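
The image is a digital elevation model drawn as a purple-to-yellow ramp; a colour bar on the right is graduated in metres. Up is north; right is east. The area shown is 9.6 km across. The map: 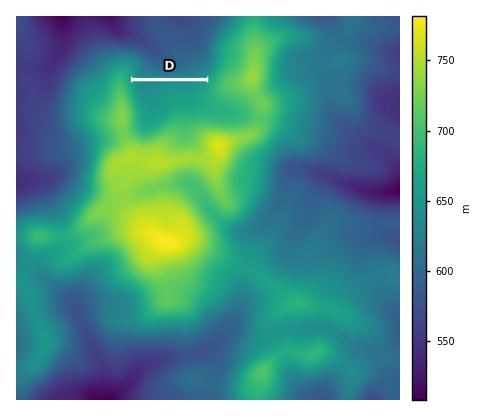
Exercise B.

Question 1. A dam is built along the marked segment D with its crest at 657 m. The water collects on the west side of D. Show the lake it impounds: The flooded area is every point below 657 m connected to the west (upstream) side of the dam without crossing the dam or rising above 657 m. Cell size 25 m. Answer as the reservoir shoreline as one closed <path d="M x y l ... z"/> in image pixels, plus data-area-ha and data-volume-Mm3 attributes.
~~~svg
<path d="M204 81l-70 0-1 3 12 26 7 4 6-3 6-5 4-10 4-4 2-1 12 4 12-7 6-7z" data-area-ha="76" data-volume-Mm3="6.11"/>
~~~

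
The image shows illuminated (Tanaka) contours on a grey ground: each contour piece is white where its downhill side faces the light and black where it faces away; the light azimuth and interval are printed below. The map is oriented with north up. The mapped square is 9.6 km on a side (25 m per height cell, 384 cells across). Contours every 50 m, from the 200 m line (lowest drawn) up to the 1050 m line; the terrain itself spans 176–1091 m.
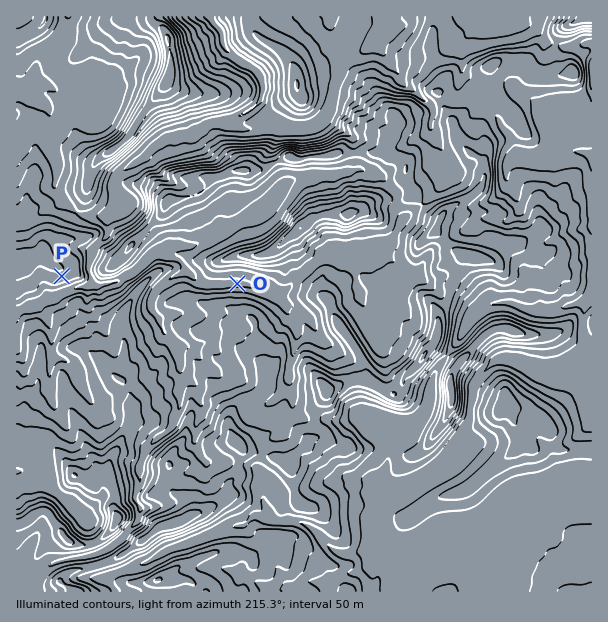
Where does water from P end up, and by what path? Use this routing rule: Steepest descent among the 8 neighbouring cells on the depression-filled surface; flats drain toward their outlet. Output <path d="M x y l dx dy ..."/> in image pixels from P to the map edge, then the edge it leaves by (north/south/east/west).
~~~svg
<path d="M62 276l0 9 1 2 0 6 6-2 2-1 3 0 1-2 3 0 6-3 6-6 0-6-1-1 1-17 5-4 1-6 11-9 1-3 0-15 3-3 2 0 0-2 6-6 1-3 0-12-3-3-3-6 0-4 9-9 21-12 2-3 10-11 5-1 6-5 7 0 2-1 4 0 2-2 13 0 11-10 3-2 21 0 6-6 13-6 11-9 1-3 0-4 2-2 0-10-2-2 0-3-10-12-15-7-12-12 0-3-2-2 0-7-3-6-7-8 0-4"/>
exit: north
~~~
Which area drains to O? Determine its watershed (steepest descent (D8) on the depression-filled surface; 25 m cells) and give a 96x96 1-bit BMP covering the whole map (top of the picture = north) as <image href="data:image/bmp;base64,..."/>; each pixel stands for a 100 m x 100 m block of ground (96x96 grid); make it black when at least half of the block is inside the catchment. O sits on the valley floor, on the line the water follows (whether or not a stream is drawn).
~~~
<image width="96" height="96" href="data:image/bmp;base64,Qk2+BAAAAAAAAD4AAAAoAAAAYAAAAGAAAAABAAEAAAAAAIAEAAATCwAAEwsAAAIAAAAAAAAA////AAAAAAAAAAAAAAAAAAAAAAAAAAAAAAAAAAAAAAAAAAAAAAAAAAAAAAAAAAAAAAAAAAAAAAAAAAAAAAAAAAAAAAAAAAAAAAAAAAAAAAAAAAAAAAAAAAAAAAAAAAAAAAAAAAAAAAAAAAAAAAAAAAAAAAAAAAAAAAAAAAAAAAAAAAAAAAAAAAAAAAAAAAAAAAAAAAAAAAAAAAAAAAAAAAAAAAAAAAAAAAAAAAAAAAAAAAAAAAAAAAAAAAAAAAAAAAAAAAAAAAAAAAAAAAAAAAAAAAAAAAAAAAAAAAAAAAAAAAAAAAAAAAAAAAAAAAAAAAAAAAAAAAAAAAAAAAAAAAAAAAAAAAAAAAAAAAAAAAAAAAAAADwAAAAAAAAAAAAAA/4AAAAAAAAAAAAAB/8AAAAAAAAAAAAAD/+AAAAAAAAAAAAAD//AAAAAAAAAAAAAH//AAAAAAAAAAAAAH//AAAAAAAAAAAAAD//AAAAAAAAAAAAAD//AAAAAAAAAAAAAB//gAAAAAAAAAAAAAf/wAAAAAAAAAAAAAH/wAwAAAAAAAAAAAH/8DwAAAAAAAAAAAH///4AAAAAAAAAAAH///4AAAAAAAAAAAD///+AAAAAAAAAAAH///+AAAAAAAAAAAH////AAAAAAAAAAAH////gAAAAAAAAAAP////wAAAAAAAAAAP////wAAAAAAAAAAP////wAAAAAAAAAAP////wAAAAAAAAAAf////wAAAAAAAAAB/////wAAAAAAAAAB/////4AAAAAAAAAB/////8AAAAAAAAAB/////8AAAAAAAAAB/////8AAAAAAAAAB/////+AAAAAAAAAB/////+AAAAAAAAAB//////AAAAAAAAAB//////AAAAAAAAAB//////gAAAAAAAAAD/////AAAAAAAAAAA////8AAAAAAAAAAAf///4AAAAAAAAAAAP///wAAAAAAAAAAAH///wAAAAAAAAAAAB///wAAAAAAAAAAAA///wAAAAAAAAAAAAAf/gAAAAAAAAAAAAAH/AAAAAAAAAAAAAAAGAAAAAAAAAAAAAAAAAAAAAAAAAAAAAAAAAAAAAAAAAAAAAAAAAAAAAAAAAAAAAAAAAAAAAAAAAAAAAAAAAAAAAAAAAAAAAAAAAAAAAAAAAAAAAAAAAAAAAAAAAAAAAAAAAAAAAAAAAAAAAAAAAAAAAAAAAAAAAAAAAAAAAAAAAAAAAAAAAAAAAAAAAAAAAAAAAAAAAAAAAAAAAAAAAAAAAAAAAAAAAAAAAAAAAAAAAAAAAAAAAAAAAAAAAAAAAAAAAAAAAAAAAAAAAAAAAAAAAAAAAAAAAAAAAAAAAAAAAAAAAAAAAAAAAAAAAAAAAAAAAAAAAAAAAAAAAAAAAAAAAAAAAAAAAAAAAAAAAAAAAAAAAAAAAAAAAAAAAAAAAAAAAAAAAAAAAAAAAAAAAAAAAAAAAAAAAAAAAAAAAAAAAAAAAAAAAAAAAAAAAAAAAAAAAAAAAAAAAAAAAAAAAAAAAAAAAAAAAAAAAAAAA="/>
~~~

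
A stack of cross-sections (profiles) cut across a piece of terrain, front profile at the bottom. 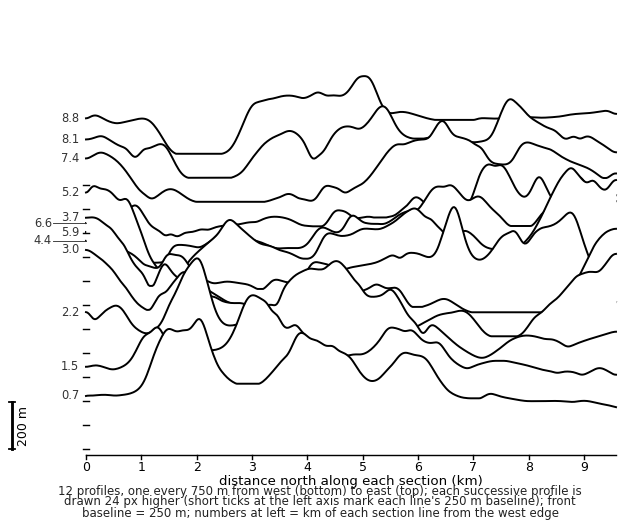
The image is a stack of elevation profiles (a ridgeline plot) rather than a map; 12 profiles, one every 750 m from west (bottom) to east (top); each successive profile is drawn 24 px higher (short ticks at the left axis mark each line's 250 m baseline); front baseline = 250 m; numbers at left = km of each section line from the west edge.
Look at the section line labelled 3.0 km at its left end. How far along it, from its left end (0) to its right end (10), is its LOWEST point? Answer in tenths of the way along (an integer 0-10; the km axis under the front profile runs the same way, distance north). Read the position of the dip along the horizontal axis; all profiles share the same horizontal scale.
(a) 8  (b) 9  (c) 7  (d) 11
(a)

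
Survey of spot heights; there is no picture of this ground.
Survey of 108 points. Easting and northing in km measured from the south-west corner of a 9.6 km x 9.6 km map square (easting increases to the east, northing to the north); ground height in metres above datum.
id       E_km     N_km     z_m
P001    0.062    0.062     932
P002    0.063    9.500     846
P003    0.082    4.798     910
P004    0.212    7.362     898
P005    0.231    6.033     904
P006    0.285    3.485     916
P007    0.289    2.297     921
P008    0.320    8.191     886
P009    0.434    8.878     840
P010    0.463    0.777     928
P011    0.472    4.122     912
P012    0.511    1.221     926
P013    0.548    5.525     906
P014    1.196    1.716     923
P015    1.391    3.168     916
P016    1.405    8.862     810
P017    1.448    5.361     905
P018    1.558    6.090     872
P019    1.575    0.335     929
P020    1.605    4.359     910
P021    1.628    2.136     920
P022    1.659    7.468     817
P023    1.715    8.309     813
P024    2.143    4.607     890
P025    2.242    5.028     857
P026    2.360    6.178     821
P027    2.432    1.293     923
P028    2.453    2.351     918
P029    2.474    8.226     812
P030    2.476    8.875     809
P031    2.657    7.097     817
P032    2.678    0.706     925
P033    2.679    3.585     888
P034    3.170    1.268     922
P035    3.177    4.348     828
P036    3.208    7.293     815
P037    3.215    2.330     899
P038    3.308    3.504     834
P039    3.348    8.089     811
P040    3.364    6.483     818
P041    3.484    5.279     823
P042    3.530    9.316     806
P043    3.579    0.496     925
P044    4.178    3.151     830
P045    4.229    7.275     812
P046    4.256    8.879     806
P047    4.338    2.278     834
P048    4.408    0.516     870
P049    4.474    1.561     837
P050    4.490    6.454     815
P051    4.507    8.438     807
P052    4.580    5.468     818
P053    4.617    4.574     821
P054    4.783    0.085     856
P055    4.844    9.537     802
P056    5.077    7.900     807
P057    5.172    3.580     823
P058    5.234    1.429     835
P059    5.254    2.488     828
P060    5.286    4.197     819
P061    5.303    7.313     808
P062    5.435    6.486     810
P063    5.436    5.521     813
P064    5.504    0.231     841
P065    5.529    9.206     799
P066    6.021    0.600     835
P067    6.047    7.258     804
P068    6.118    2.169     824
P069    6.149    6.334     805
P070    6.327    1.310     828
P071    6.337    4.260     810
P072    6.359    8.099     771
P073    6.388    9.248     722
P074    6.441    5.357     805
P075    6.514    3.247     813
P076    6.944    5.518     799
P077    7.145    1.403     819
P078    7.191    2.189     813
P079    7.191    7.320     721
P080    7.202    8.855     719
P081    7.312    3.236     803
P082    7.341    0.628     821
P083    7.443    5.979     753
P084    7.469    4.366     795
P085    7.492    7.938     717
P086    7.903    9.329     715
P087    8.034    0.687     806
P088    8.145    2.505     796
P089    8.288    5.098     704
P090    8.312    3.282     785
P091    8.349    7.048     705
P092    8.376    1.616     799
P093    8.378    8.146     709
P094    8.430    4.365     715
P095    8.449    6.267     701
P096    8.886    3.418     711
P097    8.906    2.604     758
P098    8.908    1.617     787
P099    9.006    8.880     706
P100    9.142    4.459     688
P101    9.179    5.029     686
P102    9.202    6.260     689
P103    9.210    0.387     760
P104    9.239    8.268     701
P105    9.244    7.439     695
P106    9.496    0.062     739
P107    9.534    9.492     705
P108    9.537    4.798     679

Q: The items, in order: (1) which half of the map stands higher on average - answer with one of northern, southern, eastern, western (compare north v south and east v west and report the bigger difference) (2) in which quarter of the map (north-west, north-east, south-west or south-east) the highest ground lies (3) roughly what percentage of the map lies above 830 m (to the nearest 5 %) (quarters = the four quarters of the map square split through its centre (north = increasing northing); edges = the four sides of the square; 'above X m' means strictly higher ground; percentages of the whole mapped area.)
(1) The western half stands higher on average than the eastern half.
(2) Look to the south-west quarter for the highest ground.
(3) Ground above 830 m makes up about 35 % of the sheet.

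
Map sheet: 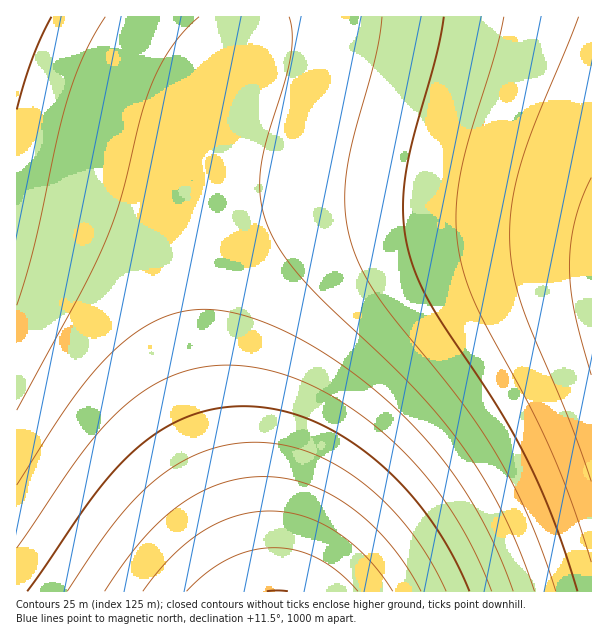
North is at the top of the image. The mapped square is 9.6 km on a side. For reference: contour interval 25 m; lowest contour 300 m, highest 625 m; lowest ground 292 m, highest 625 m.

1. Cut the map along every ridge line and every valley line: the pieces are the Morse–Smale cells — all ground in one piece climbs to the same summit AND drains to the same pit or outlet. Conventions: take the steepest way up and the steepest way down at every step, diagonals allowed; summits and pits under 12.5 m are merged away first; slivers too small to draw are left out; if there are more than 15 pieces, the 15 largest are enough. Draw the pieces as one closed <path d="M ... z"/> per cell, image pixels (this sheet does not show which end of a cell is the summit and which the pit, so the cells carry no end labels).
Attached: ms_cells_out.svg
<path d="M591 16l-347 1 0 10-6 21-24 45-15 47-9 58-2 54 5 65 11 67 22 93 26 86 6 27 2 2 332-1z"/><path d="M243 16l-227 1 1 575 242-1-33-114-22-93-11-67-5-65 2-54 9-58 15-47 24-45 6-21z"/>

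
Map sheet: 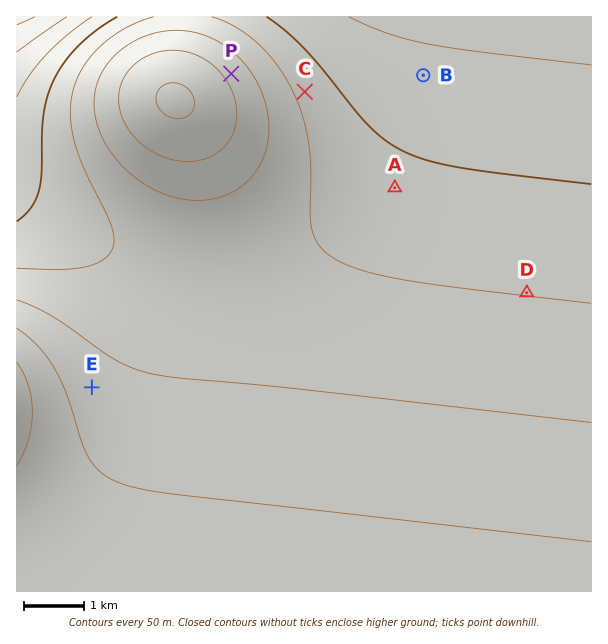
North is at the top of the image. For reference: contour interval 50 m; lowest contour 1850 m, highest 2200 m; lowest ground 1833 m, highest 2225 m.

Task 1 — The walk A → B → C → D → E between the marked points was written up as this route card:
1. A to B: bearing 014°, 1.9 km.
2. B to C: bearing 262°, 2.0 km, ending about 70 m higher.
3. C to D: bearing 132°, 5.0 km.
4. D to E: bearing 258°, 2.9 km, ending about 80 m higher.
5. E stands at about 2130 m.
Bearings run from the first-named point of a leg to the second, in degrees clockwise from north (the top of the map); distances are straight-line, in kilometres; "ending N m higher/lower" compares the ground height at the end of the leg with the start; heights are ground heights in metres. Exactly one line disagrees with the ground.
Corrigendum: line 4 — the distance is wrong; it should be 7.4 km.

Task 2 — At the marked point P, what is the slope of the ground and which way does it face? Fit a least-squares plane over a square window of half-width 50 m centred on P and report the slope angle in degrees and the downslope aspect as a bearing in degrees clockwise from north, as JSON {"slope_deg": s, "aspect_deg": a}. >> {"slope_deg": 7, "aspect_deg": 53}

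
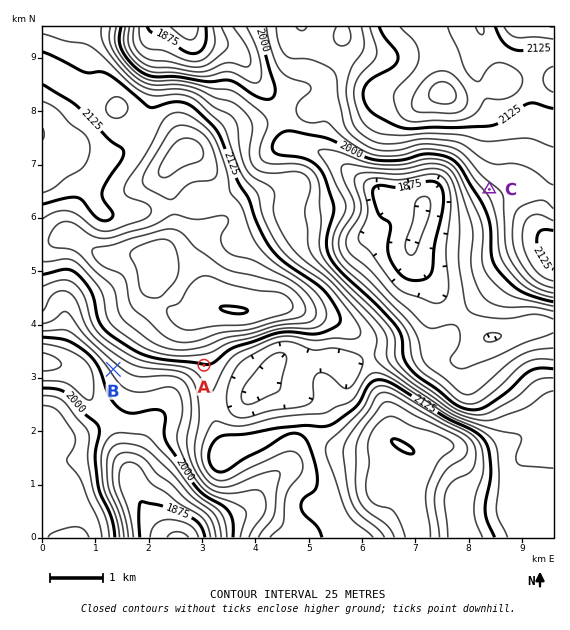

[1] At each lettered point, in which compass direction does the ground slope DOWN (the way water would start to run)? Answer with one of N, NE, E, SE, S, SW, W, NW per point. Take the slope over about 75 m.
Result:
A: S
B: SW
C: SW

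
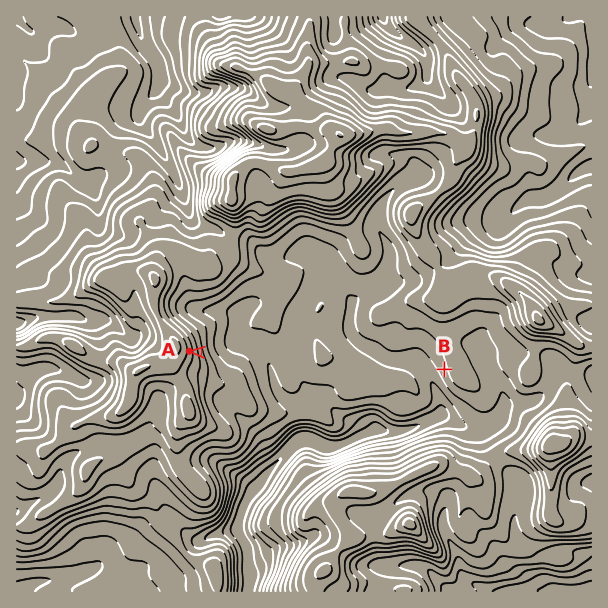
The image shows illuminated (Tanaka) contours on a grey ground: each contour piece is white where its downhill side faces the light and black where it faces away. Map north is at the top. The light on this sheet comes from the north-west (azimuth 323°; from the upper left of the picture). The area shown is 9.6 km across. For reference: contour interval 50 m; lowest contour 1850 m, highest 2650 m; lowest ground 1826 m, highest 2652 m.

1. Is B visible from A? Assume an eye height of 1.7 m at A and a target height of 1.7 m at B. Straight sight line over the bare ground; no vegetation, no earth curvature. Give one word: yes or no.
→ yes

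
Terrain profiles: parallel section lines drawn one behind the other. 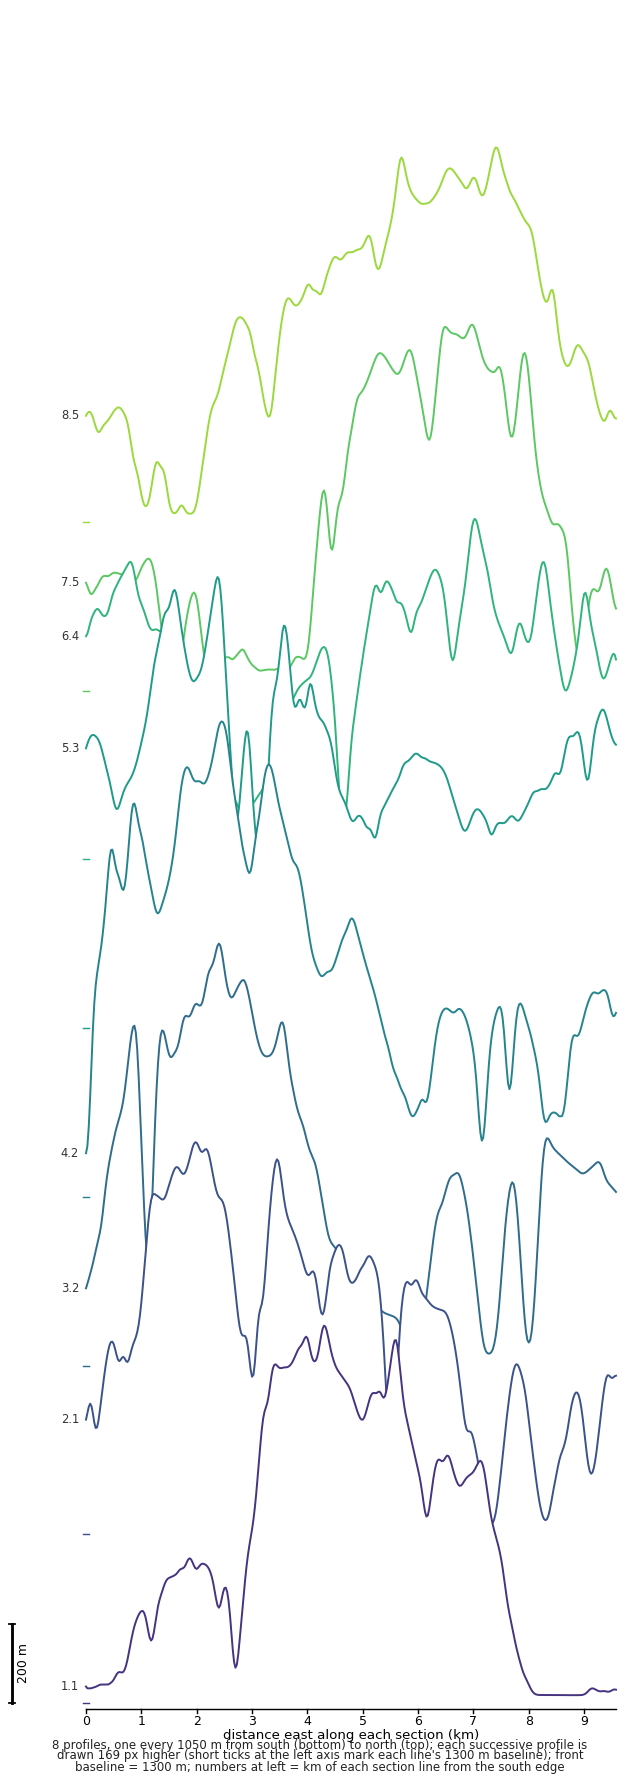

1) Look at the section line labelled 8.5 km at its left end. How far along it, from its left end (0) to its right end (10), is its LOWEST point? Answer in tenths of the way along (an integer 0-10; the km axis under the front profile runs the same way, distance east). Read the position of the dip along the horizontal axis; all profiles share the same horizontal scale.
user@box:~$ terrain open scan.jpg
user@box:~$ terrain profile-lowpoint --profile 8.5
2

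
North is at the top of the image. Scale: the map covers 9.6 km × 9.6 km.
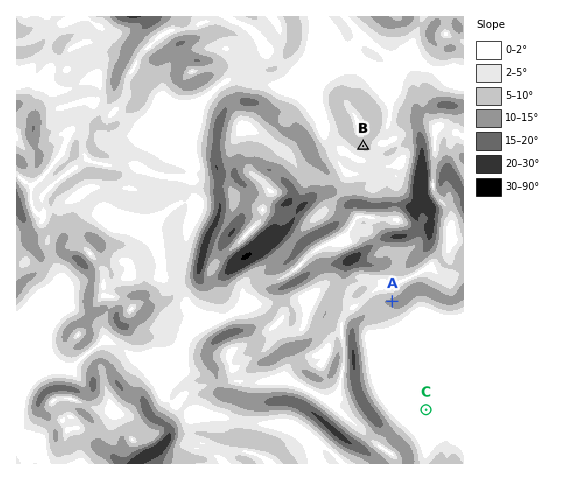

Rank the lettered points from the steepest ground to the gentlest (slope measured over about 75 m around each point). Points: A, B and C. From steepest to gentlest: A B C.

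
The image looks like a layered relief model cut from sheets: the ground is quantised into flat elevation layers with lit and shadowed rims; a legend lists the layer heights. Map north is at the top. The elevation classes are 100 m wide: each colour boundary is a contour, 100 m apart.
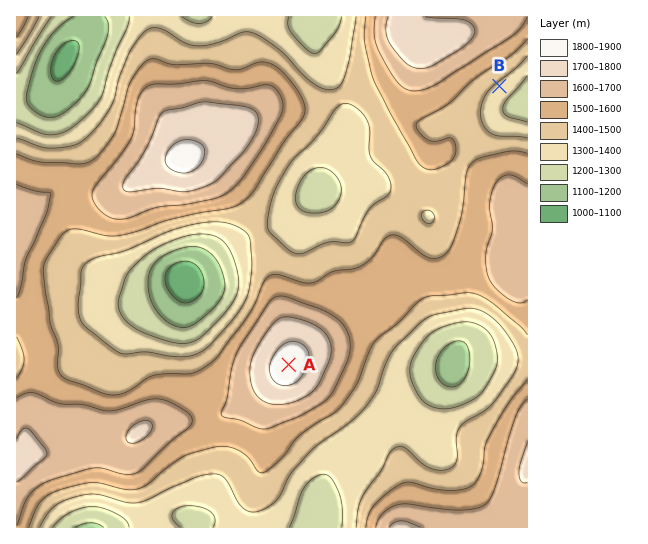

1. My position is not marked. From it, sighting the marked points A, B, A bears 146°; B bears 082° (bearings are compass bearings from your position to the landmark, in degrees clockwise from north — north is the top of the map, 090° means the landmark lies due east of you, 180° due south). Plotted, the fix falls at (135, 137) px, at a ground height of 1620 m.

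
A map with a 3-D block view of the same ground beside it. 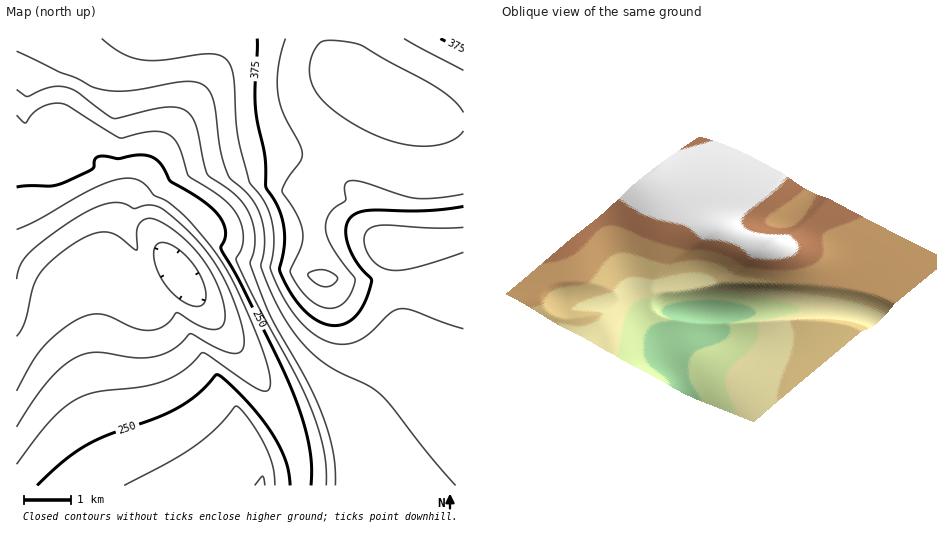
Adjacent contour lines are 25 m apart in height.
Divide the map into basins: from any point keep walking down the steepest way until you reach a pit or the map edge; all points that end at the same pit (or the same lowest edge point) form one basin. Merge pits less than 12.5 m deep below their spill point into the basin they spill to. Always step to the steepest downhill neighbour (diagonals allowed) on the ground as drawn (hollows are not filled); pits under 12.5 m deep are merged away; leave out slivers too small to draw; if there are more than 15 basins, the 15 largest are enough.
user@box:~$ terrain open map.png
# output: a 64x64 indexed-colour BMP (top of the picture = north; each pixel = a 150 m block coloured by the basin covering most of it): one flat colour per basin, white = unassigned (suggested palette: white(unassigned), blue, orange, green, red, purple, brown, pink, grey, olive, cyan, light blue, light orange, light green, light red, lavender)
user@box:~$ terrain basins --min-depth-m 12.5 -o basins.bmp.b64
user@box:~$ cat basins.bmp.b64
<image width="64" height="64" href="data:image/bmp;base64,Qk12CAAAAAAAAHYAAAAoAAAAQAAAAEAAAAABAAQAAAAAAAAIAAATCwAAEwsAABAAAAAAAAAA////ALR3HwAOf/8ALKAsACgn1gC9Z5QAS1aMAMJ34wB/f38AIr28AM++FwDox64AeLv/AIrfmACWmP8A1bDFABERERERERERERERERERERERERERERERERERERERERERERERERERERERERERERERERERERERERERERERERERERERERERERERERERERERERERERERERERERERERERERERERERERERERERERERERERERERERERERERERERERERERERERERERERERERERERERERERERERERERERERERERERERERERERERERERERERERERERERERERERERERERERERERERERERERERERERERERERERERERERERERERERERERERERERERERERERERERERERERERERERERERERERERERERERERERERERERERERERERERERERERERERERERERERERERERERERERERERERERERERERERERERERERERERERERERERERERERERERERERERERERERERERERERERERERERERERERERERERERERERERERERERERERERERERERERERERERERERERERERERERERERERERERERERERERERERERERERERERERERERERERERERERERERERERERERERERERERERERERERERERERERERERERERERERERERERERERERERERERERERERERERERERERERERERERERERERERERERERERERERERERERERERERERERERERERERERERERERERERERERERERERERERERERERERERERERERERERERERERERERERERERERERERERERERERERERERERERERERERERERERERERERERERERERERERERERERERERERERERERERERERERERERERERERERERERERERERERERERERERERERERERERERERERERERERERERERERERERERERERERERERERERERERERERERERERERERERERERERERERERERERERERERERERERERERERERERERERERERERERERERERERERERERERERERERERERERERERERERERERERERERERERERERERERERERERERERERERERERERERERERERERERERERERERERERERERERERERERERERERERERERERERERERERERERERERERERERERERERERERERERERERERERERERERERERERERERERERERERERERERERERERERERERERERERERERERERERERERERERERERERERERERERERERERERERERERERIiIiIhERERERERERERERERERERERERERERERERERIiIiIiIiIiIiIiEREREREREREREREREREREREREREREiIiIiIiIiIiIiIRERERERERERERERERERERERERERESIiIiIiIiIiIiIhERERERERERERERERERERERERERERIiIiIiIiIiIiIiEREREREREREREREREREREREREREREiIiIiIiIiIiIiIRERERERERERERERERERERERERERESIiIiIiIiIiIiIhERERERERERERERERERERERERERERIiIiIiIiIiIiIiEREREREREREREREREREREREREREREiIiIiIiIiIiIiIREREREREREREREREREREREREREREiIiIiIiIiIiIiIhERERERERERERERERERERERERERESIiIiIiIiIiIiIiERERERERERERERERERERERERERERIiIiIiIiIiIiIiIREREREREREREREREREREREREREREiIiIiIiIiIiIiIhERERERERERERERERERERERERERESIiIiIiIiIiIiIiEREREREREREREREREREREREREREREiIiIiIiIiIiIiIRERERERERERERERERERERERERERESIiIiIiIiIiIiIhEREREREREREREREREREREREREREREiIiIiIiIiIiIiERERERERERERERERERERERERERERESIiIiIiIiIiIiIREREREREREREREREREREREREREREREiIiIiIiIiIiIhERERERERERERERERERERERERERERERIiIiIiIiIiIiEREREREREREREREREREREREREREREREiIiIiIiIiIiIRERERERERERERERERERERERERERERERIiIiIiIiIiIhEREREREREREREREREREREREREREREREiIiIiIiIiIiERERERERERERERERERERERERERERERERIiIiIiIiIzMRERERERERERERERERERERERERERERERESIiIiIjMzMxERERERERERERERERERERERERERERERERIiIiMzMzMzERERERERERERERERERERERERERERERERESIjMzMzMzMREREREREREREREREREREREREREREREREREzMzMzMzMxERERERERERERERERERERERERERERERERMzMzMzMzMzERERERERERERERERERERERERERERERERMzMzMzMzMzMRERERERERERERERERERERERERERERERMzMzMzMzMzMxERERERERERERERERERERERERERERERMzMzMzMzMzMzEREREREREREREREREREREREREREREREzMzMzMzMzMzMREREREREREREREREREREREREREREREzMzMzMzMzMzMxERERERERERERERERERERERERERERETMzMzMzMzMzMz"/>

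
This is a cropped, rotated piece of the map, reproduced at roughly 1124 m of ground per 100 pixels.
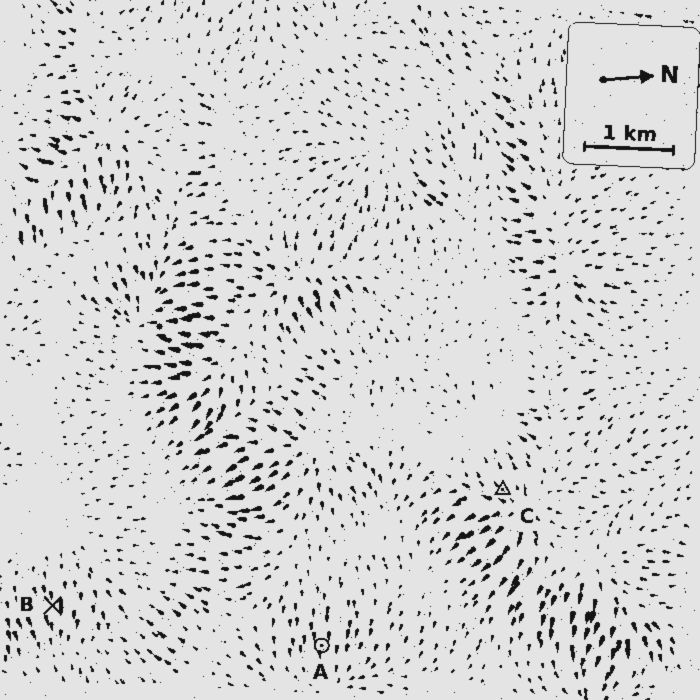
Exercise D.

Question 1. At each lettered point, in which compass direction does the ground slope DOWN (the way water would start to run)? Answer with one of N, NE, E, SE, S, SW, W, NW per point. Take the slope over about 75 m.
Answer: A E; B E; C SW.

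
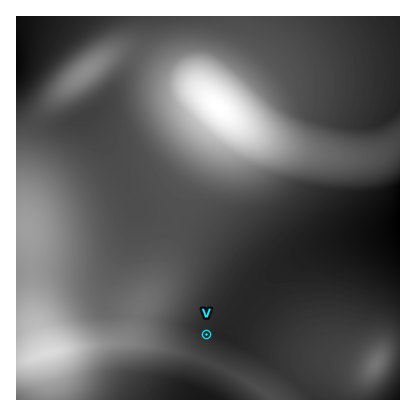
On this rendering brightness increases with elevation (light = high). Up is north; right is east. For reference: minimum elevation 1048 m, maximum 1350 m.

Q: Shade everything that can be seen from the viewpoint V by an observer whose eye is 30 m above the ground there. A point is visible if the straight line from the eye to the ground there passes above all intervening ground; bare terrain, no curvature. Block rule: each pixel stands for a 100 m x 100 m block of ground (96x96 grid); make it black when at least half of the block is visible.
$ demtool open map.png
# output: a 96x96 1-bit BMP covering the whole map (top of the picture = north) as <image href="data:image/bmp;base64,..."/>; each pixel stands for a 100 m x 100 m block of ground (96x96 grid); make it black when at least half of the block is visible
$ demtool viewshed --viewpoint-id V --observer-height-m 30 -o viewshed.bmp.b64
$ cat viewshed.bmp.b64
<image width="96" height="96" href="data:image/bmp;base64,Qk2+BAAAAAAAAD4AAAAoAAAAYAAAAGAAAAABAAEAAAAAAIAEAAATCwAAEwsAAAIAAAAAAAAA////AAAAAAAAAAAAAAAAAAAAAAAAAAAAAAAAA4A/8AAAAAAAAAAAB8D//AAAAAAAAAAAH/H//gAAAAAAAAAAP////gAAAAAAAAAA/////wAAAAAAAAAD/////4AAAAAAAAAP/////4AACAAAAAA//////8AADgAAAAD//////8AADwAAAAf//////+AAH4AAAD///////+AAD8AAB////////+AAD+AAf////////+AAH8AB//////////AAHwAB//////////AAHAAB/////////+AAAAAA/////////+AAAAAA/////////8AAAAAA////////wAAAAAAA////////gAAAAAAAf///////AAAAAAAAf//////+AAAAAAAAP//////+AAAAAAAAH//////+AAAAAAAAD//////8AAAAAAAAB//////8AAAAAAAAA//////4AAAAAAAAAf/////4AAAAAAAAAP/////4AAAAAAAAAH/////4AAAAAAAAAD/////4AAAAAAAAAD/////4AAAAAAAAAB/////4AAAAAAAAAA/////4AAAAAAAAAA/////4AAAAAAAAAA/////8AAAAAAAAAAf////+AAAAAAAAAAf/////AAAAAAAAAAf/////wAAAAAAAAAf/////8AAAAAAAAAf//////AAAAAAAAA///////wAAAAAAAA///////8AAAAAAAA////////AAAAAAAA////////gAAAAAAA////////gAAAAAAB////////gAAAAAAB////////gAAAAAAB////////gAAAAAAB////////AAAAAAAD////////AAAAAAAD////////gAAAAAAD////////4AAAAAAH////////8AAAAAAP////////8AAAAAAP////////8AAAAAAf////////4AAAAAAf////////4AAAAAA/////////gAAAAAB//////8AAAAAAAAB/////4AAAAAAAAAD////+AAAAAAAAAAD////4AAAAAAAAAAH////gAAAAAAAAAAH///+AAAAAAAAAAAP///4AAAAAAAAAAAP///gAAAAAAAAAAAP///AAAAAAAAAAAAf//8AAAAAAAAAAAAf//4AAAAAAAAAAAAf//gAAAAAAAAAAAAAD+AAAAAAAAAAAAAAH8AAAAAAAAAAAAAAPwAAAAAAAAAAAAAAPgAAAAAAAAAAAAAAOAAAAAAAAAAAAAAAAAAAAAAAAAAAAAAAAAAAAAAAAAAAAAAAAAAAAAAAAAAAAAAAAAAAAAAAAAAAAAAAAAAAAAAAAAAAAAAAAAAAAAAAAAAAAAAAAAAAAAAAAAAAAAAAAAAAAAAAAAAAAAAAAAAAAAAAAAAAAAAAAAAAAAAAAAAAAAAAAAAAAAAAAAAAAAAAAAAAAAAAAAAAAAAAAAAAAAAAAAAAAAAAAAAAAAAAAAAAAAAAAAAAAAAAAAAAAAAAAAAAAAAAAAAAAAAAAAAAAAAAAAAAAAAAAAAAAAAAAAAAAAAAAAAAAAAAAA="/>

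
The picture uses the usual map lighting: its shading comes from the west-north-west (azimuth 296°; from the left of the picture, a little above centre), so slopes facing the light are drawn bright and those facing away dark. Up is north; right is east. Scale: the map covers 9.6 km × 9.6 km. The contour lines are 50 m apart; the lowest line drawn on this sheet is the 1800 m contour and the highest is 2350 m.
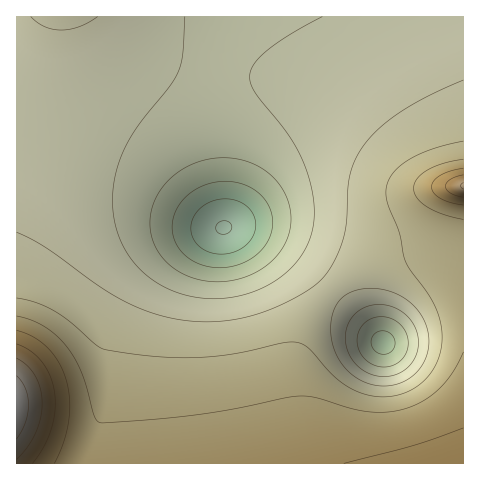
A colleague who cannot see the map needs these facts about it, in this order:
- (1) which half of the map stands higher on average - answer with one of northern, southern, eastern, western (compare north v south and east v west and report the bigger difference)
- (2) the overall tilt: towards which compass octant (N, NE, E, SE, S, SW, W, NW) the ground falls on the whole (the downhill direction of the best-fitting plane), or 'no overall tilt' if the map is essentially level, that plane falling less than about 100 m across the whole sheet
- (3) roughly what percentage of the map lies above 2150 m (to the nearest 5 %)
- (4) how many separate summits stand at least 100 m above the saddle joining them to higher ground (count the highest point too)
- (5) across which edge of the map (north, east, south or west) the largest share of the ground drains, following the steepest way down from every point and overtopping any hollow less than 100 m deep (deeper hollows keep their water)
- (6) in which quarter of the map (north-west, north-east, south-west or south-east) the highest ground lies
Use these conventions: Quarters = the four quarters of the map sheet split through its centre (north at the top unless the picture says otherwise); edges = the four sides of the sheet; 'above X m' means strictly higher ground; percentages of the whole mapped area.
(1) The southern half stands higher on average than the northern half.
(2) The general tilt is down to the north (the land rises towards the south).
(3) About 15 % of the map lies above 2150 m.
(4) Counting only tops that stand 100 m proud, the map has 2 summits.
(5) Most of the ground drains across the northern edge.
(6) Look to the south-west quarter for the highest ground.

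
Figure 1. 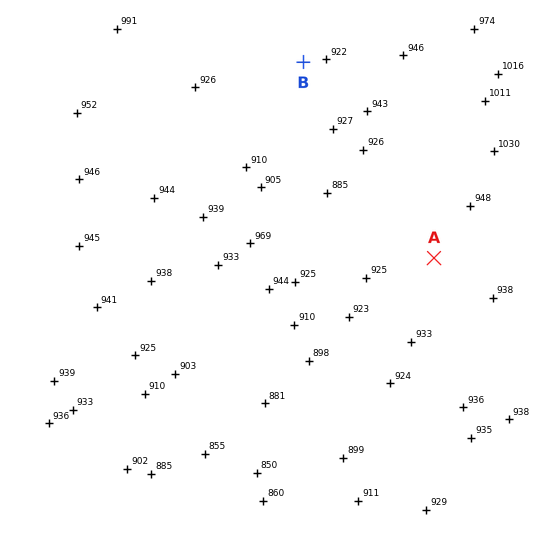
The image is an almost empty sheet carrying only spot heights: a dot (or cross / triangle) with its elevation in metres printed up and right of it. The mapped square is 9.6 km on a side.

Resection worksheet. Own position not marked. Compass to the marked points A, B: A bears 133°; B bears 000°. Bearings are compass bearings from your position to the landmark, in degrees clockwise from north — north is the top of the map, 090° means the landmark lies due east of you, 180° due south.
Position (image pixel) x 303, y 136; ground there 905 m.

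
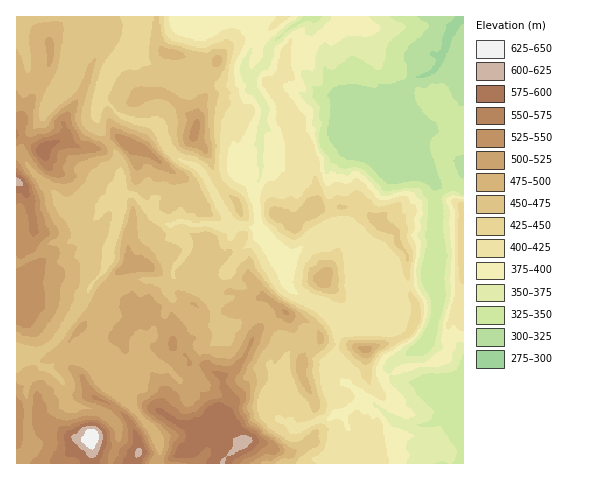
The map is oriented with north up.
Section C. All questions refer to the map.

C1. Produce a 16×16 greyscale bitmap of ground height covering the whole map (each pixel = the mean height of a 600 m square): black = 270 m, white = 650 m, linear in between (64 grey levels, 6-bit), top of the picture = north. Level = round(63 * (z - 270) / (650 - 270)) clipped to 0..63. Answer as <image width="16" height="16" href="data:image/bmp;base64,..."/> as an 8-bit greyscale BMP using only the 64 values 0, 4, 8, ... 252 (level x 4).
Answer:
<image width="16" height="16" href="data:image/bmp;base64,Qk02BQAAAAAAADYEAAAoAAAAEAAAABAAAAABAAgAAAAAAAABAAATCwAAEwsAAAABAAAAAAAAAAAAAAEBAQACAgIAAwMDAAQEBAAFBQUABgYGAAcHBwAICAgACQkJAAoKCgALCwsADAwMAA0NDQAODg4ADw8PABAQEAAREREAEhISABMTEwAUFBQAFRUVABYWFgAXFxcAGBgYABkZGQAaGhoAGxsbABwcHAAdHR0AHh4eAB8fHwAgICAAISEhACIiIgAjIyMAJCQkACUlJQAmJiYAJycnACgoKAApKSkAKioqACsrKwAsLCwALS0tAC4uLgAvLy8AMDAwADExMQAyMjIAMzMzADQ0NAA1NTUANjY2ADc3NwA4ODgAOTk5ADo6OgA7OzsAPDw8AD09PQA+Pj4APz8/AEBAQABBQUEAQkJCAENDQwBEREQARUVFAEZGRgBHR0cASEhIAElJSQBKSkoAS0tLAExMTABNTU0ATk5OAE9PTwBQUFAAUVFRAFJSUgBTU1MAVFRUAFVVVQBWVlYAV1dXAFhYWABZWVkAWlpaAFtbWwBcXFwAXV1dAF5eXgBfX18AYGBgAGFhYQBiYmIAY2NjAGRkZABlZWUAZmZmAGdnZwBoaGgAaWlpAGpqagBra2sAbGxsAG1tbQBubm4Ab29vAHBwcABxcXEAcnJyAHNzcwB0dHQAdXV1AHZ2dgB3d3cAeHh4AHl5eQB6enoAe3t7AHx8fAB9fX0Afn5+AH9/fwCAgIAAgYGBAIKCggCDg4MAhISEAIWFhQCGhoYAh4eHAIiIiACJiYkAioqKAIuLiwCMjIwAjY2NAI6OjgCPj48AkJCQAJGRkQCSkpIAk5OTAJSUlACVlZUAlpaWAJeXlwCYmJgAmZmZAJqamgCbm5sAnJycAJ2dnQCenp4An5+fAKCgoAChoaEAoqKiAKOjowCkpKQApaWlAKampgCnp6cAqKioAKmpqQCqqqoAq6urAKysrACtra0Arq6uAK+vrwCwsLAAsbGxALKysgCzs7MAtLS0ALW1tQC2trYAt7e3ALi4uAC5ubkAurq6ALu7uwC8vLwAvb29AL6+vgC/v78AwMDAAMHBwQDCwsIAw8PDAMTExADFxcUAxsbGAMfHxwDIyMgAycnJAMrKygDLy8sAzMzMAM3NzQDOzs4Az8/PANDQ0ADR0dEA0tLSANPT0wDU1NQA1dXVANbW1gDX19cA2NjYANnZ2QDa2toA29vbANzc3ADd3d0A3t7eAN/f3wDg4OAA4eHhAOLi4gDj4+MA5OTkAOXl5QDm5uYA5+fnAOjo6ADp6ekA6urqAOvr6wDs7OwA7e3tAO7u7gDv7+8A8PDwAPHx8QDy8vIA8/PzAPT09AD19fUA9vb2APf39wD4+PgA+fn5APr6+gD7+/sA/Pz8AP39/QD+/v4A////AKjA4MDEsMzUwJR0YGBQQDSssMCwqLzM1KBsbFxYSDwwoJSkmJysqLyMbHxcVEw0LIiMlIyUnKSokHR8YHBEPDyUjJSYmKSUiJiEgGh0YEBIsJSMlKCUkIiQlGxgWFhUTLCchJCQgIB8iFx0dFhcQEismICAlHyAeGhUZGhYaERIuJR8eIRwcGRccHBgbHRETLyMgHR4fHxsXGh0aGRQPECsrJB8lIxwYFBYXEA0JCQotMCknJx8mGBMVFQkJCAkKJyYhIB8hJhoUFhIJCAgJCyQgIR8hISAaEhYPCgkJCAkjIyAeHiEfHBEUEg8OCwcGIiMfHx4ZFRYUEhASEg4JBQ="/>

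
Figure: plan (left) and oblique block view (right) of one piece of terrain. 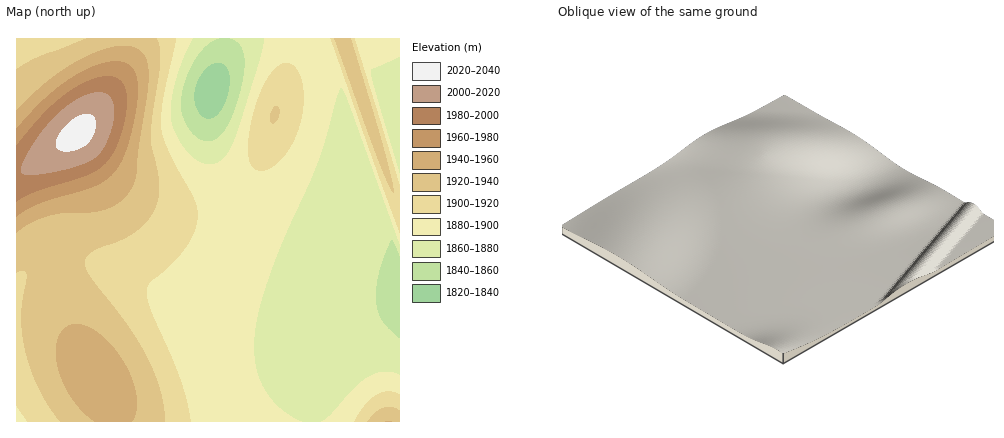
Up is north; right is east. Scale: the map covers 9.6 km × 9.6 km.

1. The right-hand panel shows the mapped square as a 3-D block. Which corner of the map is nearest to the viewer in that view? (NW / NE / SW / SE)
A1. SE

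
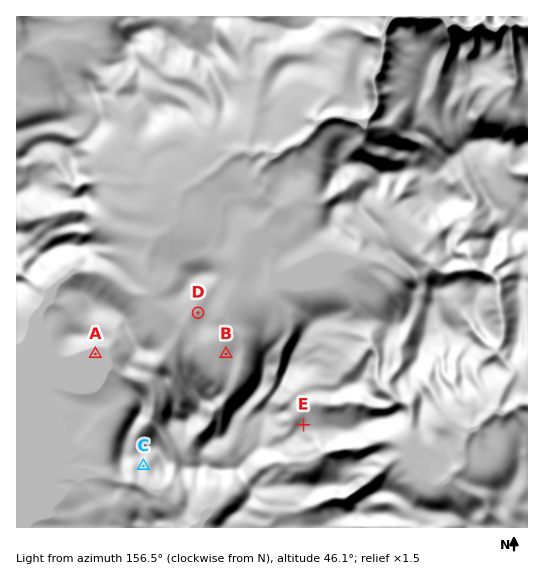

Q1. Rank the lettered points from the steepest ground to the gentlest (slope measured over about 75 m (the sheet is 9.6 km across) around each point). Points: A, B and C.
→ C B A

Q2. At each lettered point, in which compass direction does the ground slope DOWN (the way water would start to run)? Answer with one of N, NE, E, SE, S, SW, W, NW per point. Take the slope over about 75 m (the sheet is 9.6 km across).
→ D NW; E NE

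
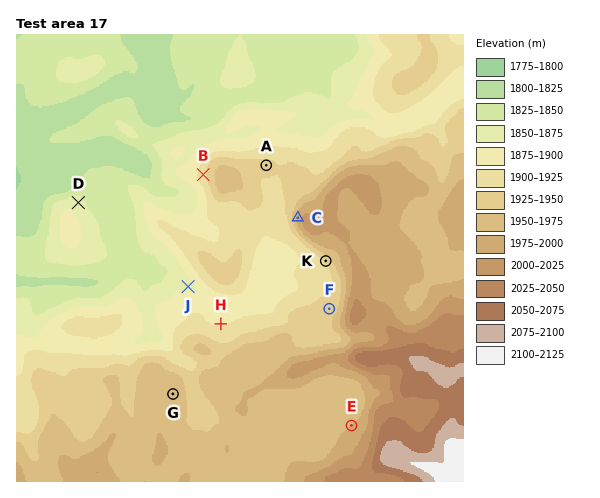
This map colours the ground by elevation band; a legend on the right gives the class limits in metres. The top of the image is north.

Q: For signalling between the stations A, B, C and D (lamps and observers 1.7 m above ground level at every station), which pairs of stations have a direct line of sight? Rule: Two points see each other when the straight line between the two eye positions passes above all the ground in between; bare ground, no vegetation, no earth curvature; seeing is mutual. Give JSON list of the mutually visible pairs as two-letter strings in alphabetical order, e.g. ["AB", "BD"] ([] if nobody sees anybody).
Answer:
["AC", "BD", "CD"]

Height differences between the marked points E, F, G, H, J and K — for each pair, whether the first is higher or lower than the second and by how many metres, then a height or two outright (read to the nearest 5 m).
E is higher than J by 105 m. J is lower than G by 90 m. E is higher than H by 75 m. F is higher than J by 70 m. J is lower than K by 60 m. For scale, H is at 1900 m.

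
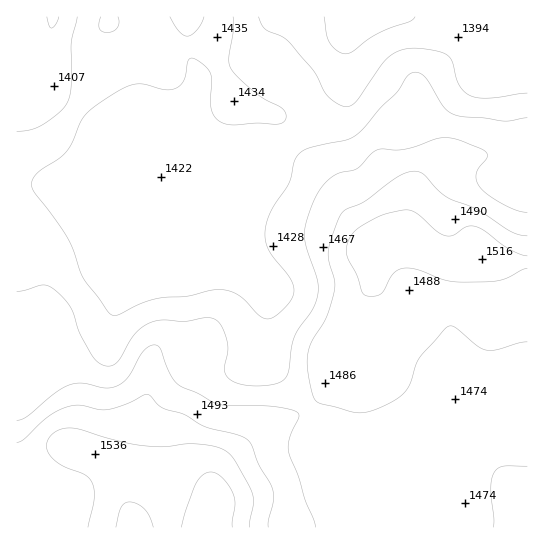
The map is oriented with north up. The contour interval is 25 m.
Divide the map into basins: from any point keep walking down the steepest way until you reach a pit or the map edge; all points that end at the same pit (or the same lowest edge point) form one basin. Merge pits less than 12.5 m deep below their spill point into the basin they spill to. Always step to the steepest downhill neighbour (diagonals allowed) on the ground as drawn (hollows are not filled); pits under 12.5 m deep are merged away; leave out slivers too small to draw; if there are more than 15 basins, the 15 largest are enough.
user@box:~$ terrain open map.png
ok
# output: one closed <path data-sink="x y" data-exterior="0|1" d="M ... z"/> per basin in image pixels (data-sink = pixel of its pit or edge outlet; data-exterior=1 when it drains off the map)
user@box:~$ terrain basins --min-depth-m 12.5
<path data-sink="347 17" data-exterior="1" d="M527 16l-418 1 0 13 3 7 0 16-3 6-16 16-16 31-22 32-12 9-27 11 1 370 511-1z"/><path data-sink="53 17" data-exterior="1" d="M109 16l-93 1 1 140 26-10 12-9 22-32 16-31 16-16 3-6 0-16-3-7z"/>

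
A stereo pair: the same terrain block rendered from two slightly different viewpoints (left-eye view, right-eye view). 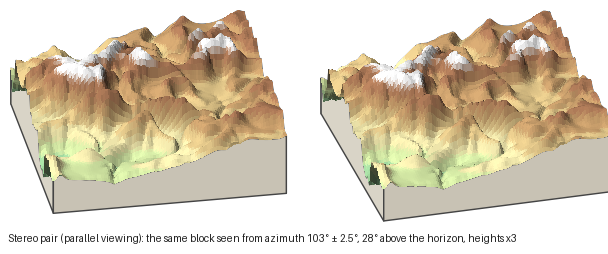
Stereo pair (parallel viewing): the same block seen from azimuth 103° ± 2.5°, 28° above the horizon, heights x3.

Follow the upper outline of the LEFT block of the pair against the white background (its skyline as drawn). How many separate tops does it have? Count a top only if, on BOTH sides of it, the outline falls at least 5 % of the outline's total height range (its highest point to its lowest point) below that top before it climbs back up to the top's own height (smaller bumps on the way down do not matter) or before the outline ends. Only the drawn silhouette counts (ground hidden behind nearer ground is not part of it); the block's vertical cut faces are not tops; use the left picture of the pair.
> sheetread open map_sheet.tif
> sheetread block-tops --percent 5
4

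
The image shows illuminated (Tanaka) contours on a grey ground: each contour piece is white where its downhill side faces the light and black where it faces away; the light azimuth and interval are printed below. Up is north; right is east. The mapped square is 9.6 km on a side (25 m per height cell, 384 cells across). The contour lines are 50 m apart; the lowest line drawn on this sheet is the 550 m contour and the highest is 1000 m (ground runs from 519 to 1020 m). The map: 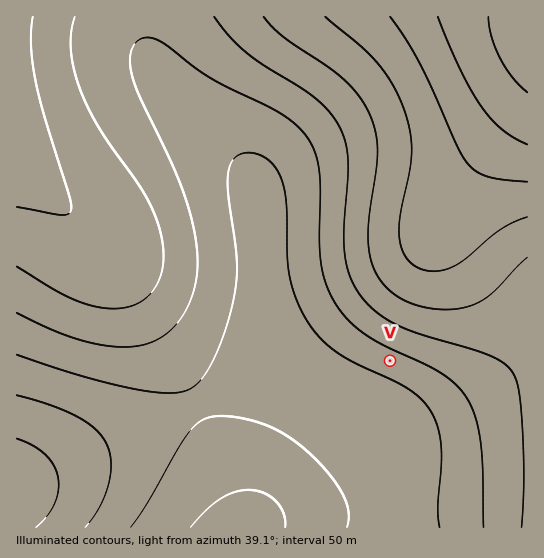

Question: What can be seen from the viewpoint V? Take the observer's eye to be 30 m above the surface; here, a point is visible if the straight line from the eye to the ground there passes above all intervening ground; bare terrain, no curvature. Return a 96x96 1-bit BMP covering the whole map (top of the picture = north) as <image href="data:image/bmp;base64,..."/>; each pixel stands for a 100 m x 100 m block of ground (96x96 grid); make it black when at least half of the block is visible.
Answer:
<image width="96" height="96" href="data:image/bmp;base64,Qk2+BAAAAAAAAD4AAAAoAAAAYAAAAGAAAAABAAEAAAAAAIAEAAATCwAAEwsAAAIAAAAAAAAA////AAAAAAAAAAAAB/////////8AAAAAB/////////8AAAAAD/////////8AAAAAD/////////8AAAAAD/////////8AAAAAD/////////8AAAAAH/////////8AAAAAH/////////8AAAAAH/////////8AAAAAH/////////8AAAAAP/////////8AAAAAP/////////8AAAAAP/////////8AAAAAP/////////8AAAAAf/////////8AAAAAf/////////8AAAAA//////////8AAAAA//////////8AAAAB//////////8AAAAD//////////8AAAAD//////////8AAAAH//////////8AAAAP//////////8AAAA///////////8AAAB///////////8AAAD///////////8AAAH///////////8AAAP///////////4AAAf///////////wAAAf///////////gAAA///////////+AAAB///////////4AAAB///////////gAAAB///////////AAAAD//////////8AAAAD//////////4AAAAD//////////wAAAAD//////////gAAAAH//////////AAAAAH/////8B///AAAAAH/////4Af/+AAAAAH/////gAP/8AAAAAH/////AAH/4AAAAAH////+AAD/wAAAAAH////8AAA/gAAAAAH////4AAAEAAAAAAH////4AAAAAAAAAAH////wAAAAAAAAAAH////gAAAAAAAAAAH////gAAAAAAAAAAH////AAAAAAAAAAAH///+AAAAAAAAAAAH///+AAAAAAAAAAAH///8AAAAAAAAAAAH///4AAAAAAAAAAAH///4AAAAAAAAAAAH///wAAAAAAAAAAAH///wAAAAAAAAAAAP///gAAAAAAAAAAAP///gAAAAAAAAAAAf///AAAAAAAAAAAAf//+AAAAAAAAAAAB///+AAAAAAAAAAAH///8AAAAAAAAAAAf///8AAAAAAAAAAH////4AAAAAAAAAD/////4AAAAAAAAAD/////wAAAAAAAAAD/////gAAAAAAAAAD/////gAAAAAAAAAD/////AAAAAAAAAAD////+AAAAAAAAAAD////+AAAAAAAAAAD////8AAAAAAAAAAD////4AAAAAAAAAAD////4AAAAAAAAAAD////wAAAAAAAAAAD////gAAAAAAAAAAD////AAAAAAAAAAAD////AAAAAAAAAAAD///+AAAAAAAAAAAD///8AAAAAAAAAAAD///4AAAAAAAAAAAD///4AAAAAAAAAAAD///wAAAAAAAAAAAD///gAAAAAAAAAAAD///gAAAAAAAAAAAD///AAAAAAAAAAAAD//+AAAAAAAAAAAAD//+AAAAAAAAAAAAD//8AAAAAAAAAAAAD//8AAAAAAAAAAAAD//4AAAAAAAAAAAAD//4AAAAAAAAAAAAD//wAAAAAAAAAAAAD//wAAAAAAAAAAAAA="/>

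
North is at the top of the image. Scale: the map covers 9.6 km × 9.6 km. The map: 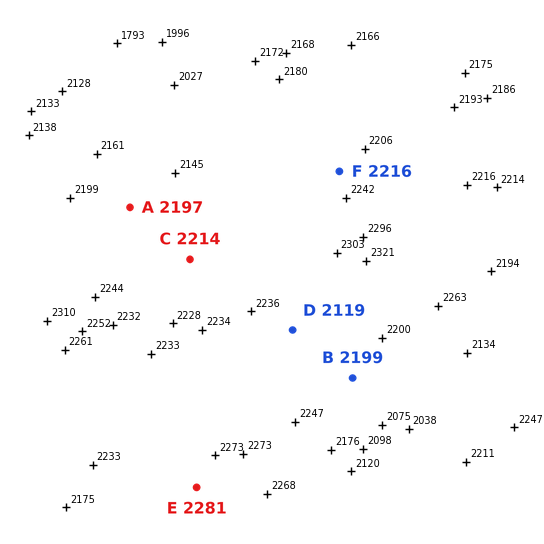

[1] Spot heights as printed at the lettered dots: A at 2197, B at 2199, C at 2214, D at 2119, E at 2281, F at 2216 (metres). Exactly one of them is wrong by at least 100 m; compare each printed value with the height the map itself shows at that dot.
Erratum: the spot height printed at D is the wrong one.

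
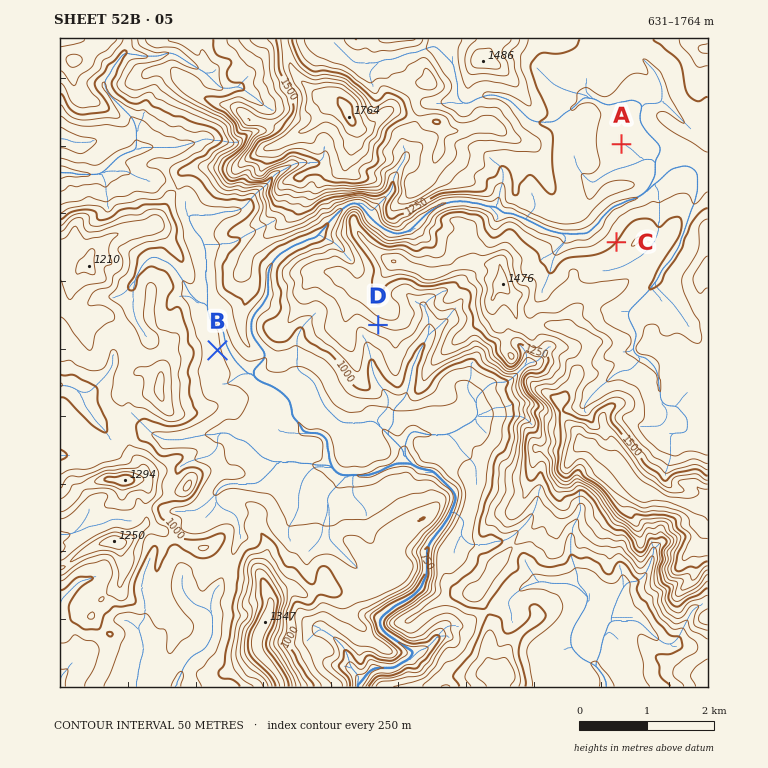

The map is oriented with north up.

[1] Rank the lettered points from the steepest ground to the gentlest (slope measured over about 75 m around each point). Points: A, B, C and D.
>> D C B A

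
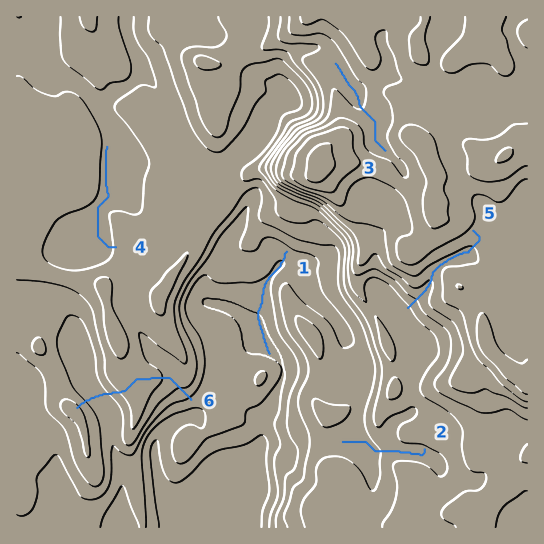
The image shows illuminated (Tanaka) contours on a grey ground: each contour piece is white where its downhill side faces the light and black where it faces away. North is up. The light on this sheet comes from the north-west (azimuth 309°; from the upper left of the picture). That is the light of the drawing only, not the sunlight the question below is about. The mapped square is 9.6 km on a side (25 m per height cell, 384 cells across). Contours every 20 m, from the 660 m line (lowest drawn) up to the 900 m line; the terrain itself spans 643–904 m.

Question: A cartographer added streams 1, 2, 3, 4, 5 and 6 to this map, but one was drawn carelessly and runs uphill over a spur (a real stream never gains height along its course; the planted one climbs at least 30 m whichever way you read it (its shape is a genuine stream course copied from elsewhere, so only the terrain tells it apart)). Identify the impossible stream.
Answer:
6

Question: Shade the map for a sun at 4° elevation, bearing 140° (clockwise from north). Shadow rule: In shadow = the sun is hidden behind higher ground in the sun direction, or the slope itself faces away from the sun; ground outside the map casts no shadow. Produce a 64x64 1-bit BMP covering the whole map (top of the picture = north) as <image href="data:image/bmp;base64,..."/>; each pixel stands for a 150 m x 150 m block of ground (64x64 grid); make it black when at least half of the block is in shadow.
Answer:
<image width="64" height="64" href="data:image/bmp;base64,Qk0+AgAAAAAAAD4AAAAoAAAAQAAAAEAAAAABAAEAAAAAAAACAAATCwAAEwsAAAIAAAAAAAAA////AAAAAAAAAAADgAAAAAAAAAPAAAAAAAAAA+AAAAAAAAAH4AAAAAAAAAfgAAAAAAAAB/gAAAAAAAAH8AAAAAAAAAe4AAAAAAAAA7gAAAAAAAADuAAAAAAAAAEYAAAAAAQQAAAAAAAADBAAAAAAAAAMAADAAAAAAAwAAMAYAAAAAAAA4BwAAAAAAADwHAAAAAAAAHgcAAAAAAAAeB48AAAAAAB4HD4AAGAAAHAcHgAAAAAAABgeAAAAAAAAAB4AAAAAAAAIAAAAAAAAABgAAAAAAAAAAAAAAAAAAAAAAAAAAAAAAAAAAAAAAAAAAAAAAAAAAIAAGAAAAAAAgMAIAABgAADBwAAAAGAAAAHAAAAAAAAAAeAAAAAAAAAB4AAAAAAAAAHgAAAAAAAAAcAAAAAAAAAAAAAAAAAAAAAAAAAAAAAGAAAAAAAAAAYAAAAAAAAAAAAAAAAAAAAAAAAAAAAAAAAAAAAAAAAAAeAAAAAAAAAP4AAAAAAAAA/wAAAAAAAAD/gAAAAAAAAP/AAAOAAAAA//gwA4AAAAD/+DgAAAAAAP/4IAAAAAAA//AAAAAAAAD/4AAAAAAAAH/AAAAAAAAAf4AAAAAAAAB/AAAAAAAAADwAAAAAAAAAAAAAAAAAAHgAgAAAAAAAfAAAAAAAAAAAAAAAAAAAAAAcAAAAAAAAABwAAAAA=="/>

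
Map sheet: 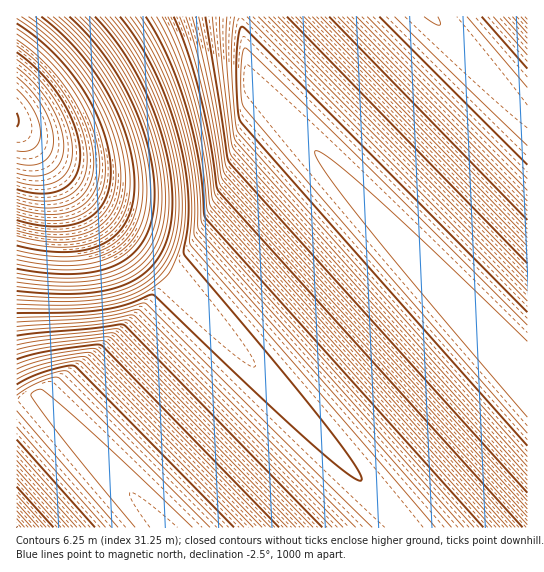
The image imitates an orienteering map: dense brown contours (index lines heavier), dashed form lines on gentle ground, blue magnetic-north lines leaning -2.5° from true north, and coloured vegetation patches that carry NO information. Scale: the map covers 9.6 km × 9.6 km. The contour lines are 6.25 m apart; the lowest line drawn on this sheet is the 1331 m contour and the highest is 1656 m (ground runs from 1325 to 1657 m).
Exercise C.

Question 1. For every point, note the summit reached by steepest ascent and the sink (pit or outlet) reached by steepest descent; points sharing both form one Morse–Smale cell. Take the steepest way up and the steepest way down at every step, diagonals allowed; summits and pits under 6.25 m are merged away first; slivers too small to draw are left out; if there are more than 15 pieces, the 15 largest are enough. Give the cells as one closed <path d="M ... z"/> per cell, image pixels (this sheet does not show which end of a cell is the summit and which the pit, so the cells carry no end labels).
<path d="M239 16l-222 0-1 110 90 95 73 64 226 243 122 0 1-150-277-296z"/><path d="M17 127l-1 272 6 1 9-4 8 0 123 132 241 0-7-11-217-232-73-64z"/><path d="M431 16l-190 0 7 59 9 15 270 287 1-260-23-22z"/><path d="M39 396l-8 0-15 5 0 126 145 1 0-2-14-16z"/><path d="M527 16l-95 1 94 99 2-1z"/>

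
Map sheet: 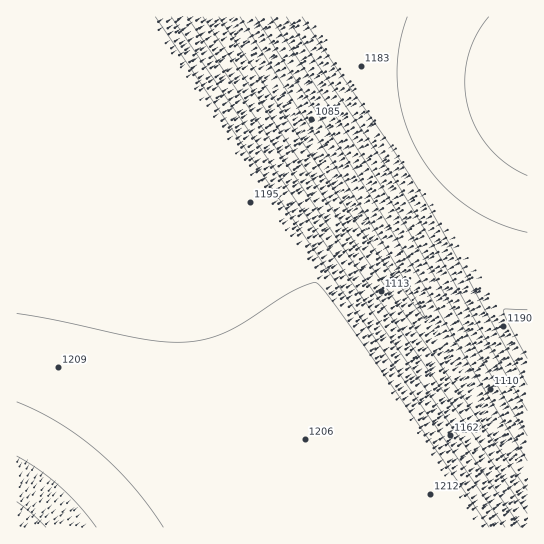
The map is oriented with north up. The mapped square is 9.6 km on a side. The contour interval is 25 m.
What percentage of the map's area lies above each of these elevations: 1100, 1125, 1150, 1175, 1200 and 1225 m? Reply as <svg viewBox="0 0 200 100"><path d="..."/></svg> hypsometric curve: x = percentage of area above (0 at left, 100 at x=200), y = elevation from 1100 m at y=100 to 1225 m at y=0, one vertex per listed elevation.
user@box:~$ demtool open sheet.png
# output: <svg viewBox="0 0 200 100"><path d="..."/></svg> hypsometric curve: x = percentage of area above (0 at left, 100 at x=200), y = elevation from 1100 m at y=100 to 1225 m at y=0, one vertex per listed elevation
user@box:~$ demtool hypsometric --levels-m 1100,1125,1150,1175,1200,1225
<svg viewBox="0 0 200 100"><path d="M186 100l-11-20-17-20-23-20-71-20-55-20"/></svg>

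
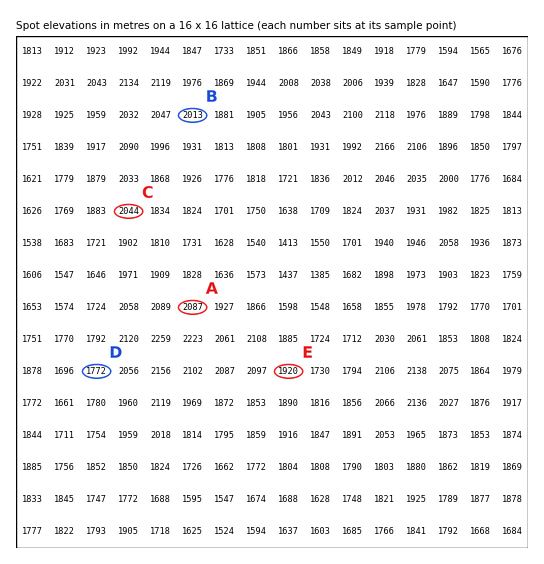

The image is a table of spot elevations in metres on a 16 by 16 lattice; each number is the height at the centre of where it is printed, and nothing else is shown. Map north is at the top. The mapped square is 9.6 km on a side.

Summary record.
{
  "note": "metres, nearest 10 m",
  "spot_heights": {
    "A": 2090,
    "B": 2010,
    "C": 2040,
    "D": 1770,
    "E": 1920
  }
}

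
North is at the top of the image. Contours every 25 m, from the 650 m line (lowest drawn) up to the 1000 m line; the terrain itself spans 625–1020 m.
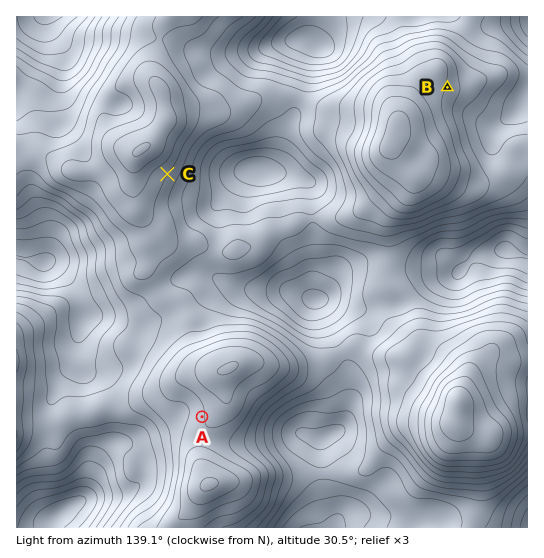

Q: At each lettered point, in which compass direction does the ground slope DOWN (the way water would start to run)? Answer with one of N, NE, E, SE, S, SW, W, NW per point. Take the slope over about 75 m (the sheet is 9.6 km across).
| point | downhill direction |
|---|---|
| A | E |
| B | W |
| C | NW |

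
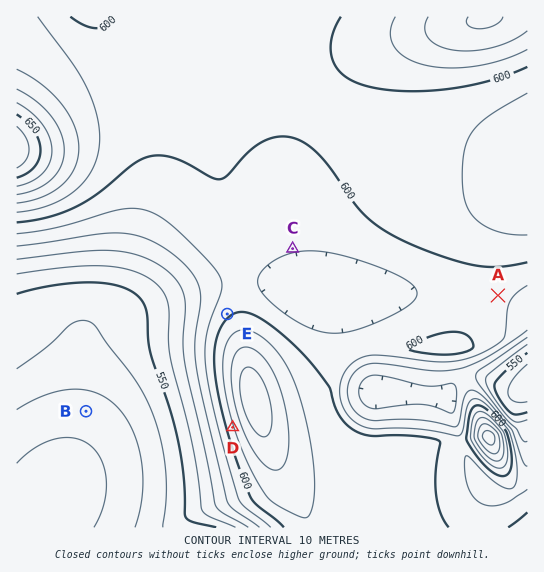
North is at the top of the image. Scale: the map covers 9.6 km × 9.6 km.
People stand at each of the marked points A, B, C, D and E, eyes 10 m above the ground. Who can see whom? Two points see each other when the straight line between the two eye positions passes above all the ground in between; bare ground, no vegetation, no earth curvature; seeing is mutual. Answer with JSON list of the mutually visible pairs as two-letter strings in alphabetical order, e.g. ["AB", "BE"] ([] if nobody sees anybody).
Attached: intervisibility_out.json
["AC", "AE", "BD", "BE", "CE"]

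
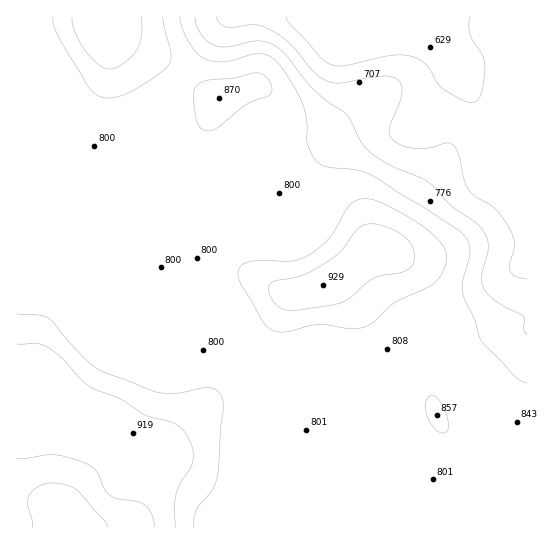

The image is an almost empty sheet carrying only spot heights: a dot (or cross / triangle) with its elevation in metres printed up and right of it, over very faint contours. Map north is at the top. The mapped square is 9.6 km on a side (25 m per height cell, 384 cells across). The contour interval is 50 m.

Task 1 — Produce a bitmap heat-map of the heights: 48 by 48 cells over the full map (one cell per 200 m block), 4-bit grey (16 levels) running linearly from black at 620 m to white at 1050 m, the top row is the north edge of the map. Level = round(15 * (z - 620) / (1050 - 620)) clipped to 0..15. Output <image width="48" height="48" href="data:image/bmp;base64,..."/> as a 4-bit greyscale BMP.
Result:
<image width="48" height="48" href="data:image/bmp;base64,Qk32BAAAAAAAAHYAAAAoAAAAMAAAADAAAAABAAQAAAAAAIAEAAATCwAAEwsAABAAAAAAAAAAAAAAABEREQAiIiIAMzMzAERERABVVVUAZmZmAHd3dwCIiIgAmZmZAKqqqgC7u7sAzMzMAN3d3QDu7u4A////AN3u/+7d3Muph3dmZmZmZmZmZmZmZmZmZt3u7u3czMupiHdmZmZmZmZmZmZmZmZmZt3u7t3My7upmId2ZmZmZmZmZmZmZmZmdt3u7dy7u7uqmId2ZmZmZmZmZmZmZmd3d93d3cy7u7uqmYd2ZmZmZmZmZmZmZmd3d8zMzMu7u7uqqYh2ZmZmZmZmZmZmZnd4h8zMy7u7u7u6qYh2ZmZmZmZmZmZnd3d4iLu7u7u7u7u6qYh2ZmZmZmZmZmZ3d3d3h7u7u7u7uruqqYh3ZmZmZmZmZmd4h3d3iLu7u7u6qqqqmYh3ZmZmZmZmZneIh3d4iLu7u7uqqqqZmYh3ZmZmZmZmZ3eIh3d4iLu7u6qqqZmZmYh3ZmZmZmZmZ3iIh3d3d7u7uqqqmYiIiIh3ZmZmZmZmZ3iId3d3d7u7uqmZiId3iId2ZmZmZmZmZ3eId3d3dru7qpiId3d3d3d2ZmZmZmZmZnd3d3d3ZqqqqYh3d2ZmZmZmZmZmZmZmZmd3d3d2ZaqqmId2ZmZmZmZmZ3d2Znd3dmd3d3dmVaqpiHZmZmZmZmZmd3d3d3d3d2d3d3ZlVZmYh3ZmZmZmZmZneIiIeIiId3d3d3ZlVYiId2ZmZmZmZmZniJmZiZmIh3d3d3ZVVYiHd2ZmZmZmZmZ3iaqqqZmZiHd3d2ZVVHd3d2ZmZmZmZmZ4maqqqqqZmIh3d2VURGZnZmZmZmZmZmd4mqqru6qpmZiId2VEM2ZmZmZmZmZmZneImaqqu7qqqpmYh2VDM2ZmZmZmZmZmZneIiZmZqqqqqqqYh2VDMmZmZmZmZmZmZnd4iIiImaqqqqqYh2VDMmZmZmZmZmZmZ3d3d3d3iZqqqqqYh2VEM2ZmZmZmZmZmd3d3ZmZneJqqqqmId2VDMmZmZmZmZmZmZ3dmZmZmd4mqqZiHZlRDMmZmZmZmZmZmZmZmZmZmZ4mZmId2VUQzImZmZmZmZmZmZmZmZmZmZ3iIh3ZlVDMyImZmZmZmZmZmZmZmZmZmZ3eHdmVVQzIiImZmZmZmZmZmZmZmZmZmZ3d3ZlVUQzIiI2ZmZmZmZmZmZmZmZmZmZmZmVUREQyIiM2ZmZmZmZmZmZmZmZmZmZmZVRERDMyIiM2ZmZmZmZmZnd3dmZmZmZmVUQzMzMyIiM2ZmZmZmZmZ3eId2ZmZmZmVEMyIjMyIiM2ZmZmZmZmZ3iIh3dmZmZlVEMyIiIiIiI2ZmZnd3dmd3iIiHd3dmZVREMyIiIiIiImZmZ3d3d3d3iJmIiHd2VUREMyIiIREiImZmZ3iIh3d4iJmYiIdlVEREQzIhERESImZmd4mZmIh4iIiIiIdlQzMzMzIRERESImZmd4mZmYiIiIiIiHZUMiIjMyIRERERIWZneJqqqZiId3d3d2VDIRESIiEREREREWZniaqqqpiHdlVWZlQyEAABEREQEREREWZ3iau7qpmHZURFVUMhAAAAAAAAARESIWd4mqu7upiHVEMzMzIQAAAAAAAAAREiInd4mru7uph2VDMzMiEAAAAAAAAAAREiIg=="/>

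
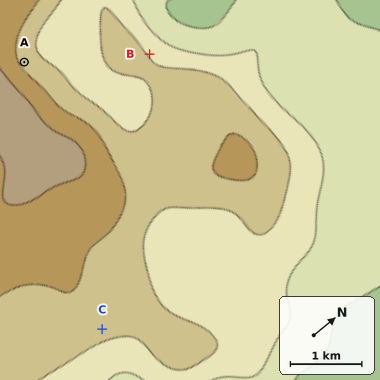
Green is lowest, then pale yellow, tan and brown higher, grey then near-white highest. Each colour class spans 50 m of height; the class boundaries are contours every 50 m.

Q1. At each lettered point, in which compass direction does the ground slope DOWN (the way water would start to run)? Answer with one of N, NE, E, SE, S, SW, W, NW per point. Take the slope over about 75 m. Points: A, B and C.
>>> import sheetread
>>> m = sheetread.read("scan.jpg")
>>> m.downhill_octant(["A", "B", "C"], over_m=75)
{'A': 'N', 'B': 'N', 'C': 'E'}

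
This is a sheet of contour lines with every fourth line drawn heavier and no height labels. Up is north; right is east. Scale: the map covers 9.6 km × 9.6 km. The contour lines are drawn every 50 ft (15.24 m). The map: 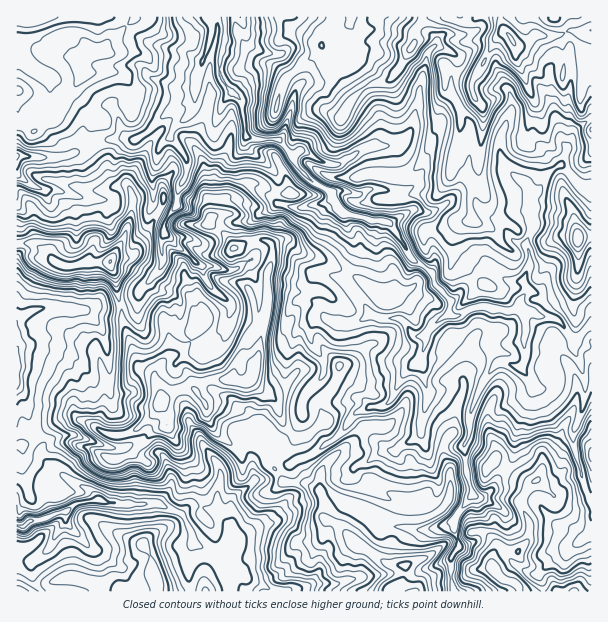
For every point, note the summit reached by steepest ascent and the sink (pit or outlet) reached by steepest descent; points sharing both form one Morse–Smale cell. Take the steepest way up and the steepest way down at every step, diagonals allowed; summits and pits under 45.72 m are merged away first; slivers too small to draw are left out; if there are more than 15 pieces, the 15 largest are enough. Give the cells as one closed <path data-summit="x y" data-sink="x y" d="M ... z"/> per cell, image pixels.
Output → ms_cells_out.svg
<path data-summit="512 39" data-sink="224 17" d="M591 16l-366 0-1 28-4 13 0 18 10 17 12 12 4 31 6 4 26 0 16 17 6 14 15 14 16 8 3 9 8 11 32 10 4-2 11 3 15 22 5 10 24 20 1 9 16 15 0 15 8 2 18-9 13 0 20 5 11-4 0-6 8-11-5-10 7-20-4-18 8-15-4-34 10-6 2-8 9-10 10-6 20 23 7 5 4-1z"/><path data-summit="161 402" data-sink="224 17" d="M215 31l-4 1-1 12-12 30-5 36-8 10-11 8-4 6 0 4 16 18 1 17-9 18-2 15-12 18 0 12-2 6 1 21-3 6-21 22 0 3-5 6-13 5 1 16 16 44 16 10 8 25 17-10 16 0 11 17 0 7 6 14 13 12 9 6 20 0 6-8 6 2 19 23 5 1 21-8 15-12 7-4 24-28 11-4 18-4 6-6 14-27 15-11 5-15 0-9-12 0-13-17-17 0-13-5-27-33 2-8 9-13 1-12-8-20-2-12-8-7-5-10-9 5-22 4-20-3-6-4-2-4 4-12-1-9-31-32 1-7-5-33-12-12-10-17 0-18 3-6 1-16z"/><path data-summit="494 569" data-sink="224 17" d="M350 214l-6 1 4 13 8 20 0 7-10 18-2 8 27 33 13 5 17 0 13 17 12 0 0 9-5 15-15 11-14 27-9 8-9 0-17 6-7 8 22 19 20 12 6-1 6-6 9-4 7-6 33 12 11 0 2 25 6 24-14 17-4 9 0 10 4 9 0 8-7 10 0 23 3 10 137 1 1-91-8-13-4-23-6-16-2-14 12-34 0-24-10-27 0-8 4 0 13 4 1-20-4 0-10 12-5 2-16-21-18-3-8-4-7 0-3-4-14 4-18-5-13 0-18 9-5 0-3-2 1-12-17-18-1-9-24-20-5-10-15-22-11-3-4 2z"/><path data-summit="17 90" data-sink="224 17" d="M207 16l-190 0 1 101 17 15 9-10 10-5 20-29 2 7 22 24-6 9 4 16 12-5 32-1 9-6 13-16 32-17 4-25 13-36 0-15z"/><path data-summit="414 591" data-sink="224 17" d="M350 420l-6 9-11 11-7 4-15 12-20 7-13 11 7 8 18 0 14 6 7 12 0 18 2 2 12 4 21 22 22 14 9 5 14 0 2 4-4 16 2 7 49 0-2-34 7-10 0-8-4-9 0-10 4-9 14-17-6-24-2-25-11 0-33-12-7 6-9 4-6 6-6 1-20-12z"/><path data-summit="161 402" data-sink="29 522" d="M192 388l-13 2-14 7-15 21-15 12-10 4-17 0-33-18-13 2-25 19 5 6-2 10 3 6 19 16 13 9 12 4 12 12 36 5 23-1 22 10 11-8 10 0 17 5 12 17 2-6-2-19 4-6 20-17-2-19 1-14-2-2-17 1-16-12-10-15-4-18z"/><path data-summit="155 576" data-sink="29 522" d="M98 499l-21 5-12 8-6 0-12 6-14 2-9 6-8 1 1 65 213-1-2-27-35-21-1-12-10-17-24-10-45 0z"/><path data-summit="161 402" data-sink="17 380" d="M120 306l-28 1-5 3-40-3-14 3-17 11 0 66 9 12 3 20 8 17 18-14 12-6 9 0 33 18 17 0 15-7 16-14 6-12 0-6-8-20-16-10-16-44z"/><path data-summit="414 591" data-sink="29 522" d="M278 474l-11 6-12 0-21 17-4 6 0 25 4 17-6 18 2 7 9 1 10 9 23 10 12-1 4 3 115-1-1-6 4-15-2-5-14 0-9-5-22-14-21-22-12-4-2-2 0-18-7-12-14-6-18 0z"/><path data-summit="110 261" data-sink="17 156" d="M96 144l-33 13-47-1 1 88 16 0 12 8 11 10 10 4 20-4 9 2 15-3 14-22 8-23 1-19-5-11-12 0-6-6-4-19z"/><path data-summit="578 239" data-sink="224 17" d="M561 164l-10 6-9 10-2 8-10 6 4 34-8 15 4 18-7 20 5 10-8 11 0 6 4 4 7 0 8 4 18 3 18 21 17-16 0-132-11-5z"/><path data-summit="110 261" data-sink="224 17" d="M194 100l-15 6-17 10-13 16-12 7-14-1-26 5 9 18 4 19 6 6 12 0 5 11-1 19-8 23-14 21 0 7 5 8 5 29 14-4 29-37-1-21 2-6 0-12 6-11-11-3-7-7 0-29 5-10 3-18 10-9 4-9 16-14 4-9z"/><path data-summit="110 261" data-sink="17 380" d="M33 244l-17 1 1 75 16-10 14-3 40 3 5-3 21 0 8-2-5-14-1-16-5-13-24 0-20 4-10-4-11-10z"/><path data-summit="494 569" data-sink="29 522" d="M38 438l-14 7-8 1 1 80 7 0 5-4 36-10 16-10 16-2-10-12-12-4-32-25-3-6 2-10z"/><path data-summit="17 90" data-sink="17 156" d="M74 88l-20 29-10 5-9 10-19-16 1 40 46 1 33-14-4-15 6-9-22-24z"/>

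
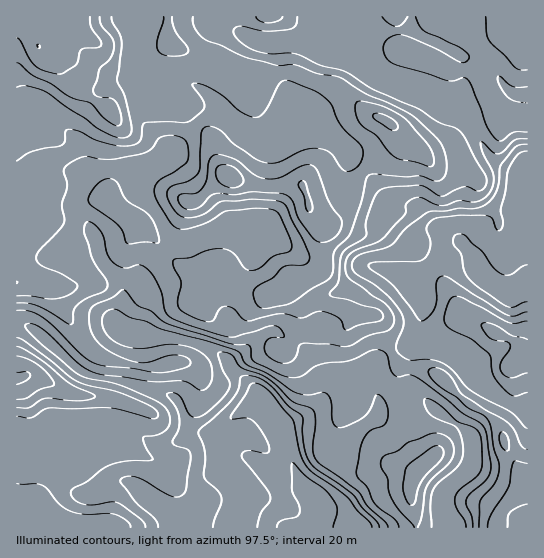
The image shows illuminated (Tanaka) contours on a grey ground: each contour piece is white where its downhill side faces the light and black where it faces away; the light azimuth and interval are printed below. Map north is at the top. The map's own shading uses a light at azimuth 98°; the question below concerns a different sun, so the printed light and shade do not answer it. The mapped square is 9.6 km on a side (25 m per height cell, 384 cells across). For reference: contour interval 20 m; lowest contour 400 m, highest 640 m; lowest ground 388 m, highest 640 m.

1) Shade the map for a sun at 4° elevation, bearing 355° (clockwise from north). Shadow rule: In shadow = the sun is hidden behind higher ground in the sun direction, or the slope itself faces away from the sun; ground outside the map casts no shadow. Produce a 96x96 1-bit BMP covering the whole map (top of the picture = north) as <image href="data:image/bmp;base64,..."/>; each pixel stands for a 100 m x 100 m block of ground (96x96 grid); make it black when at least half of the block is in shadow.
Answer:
<image width="96" height="96" href="data:image/bmp;base64,Qk2+BAAAAAAAAD4AAAAoAAAAYAAAAGAAAAABAAEAAAAAAIAEAAATCwAAEwsAAAIAAAAAAAAA////AAAAAAAAAAAAAAAAA/4AAAAAAAAAAAAAB/8AAAAAAAAAAAAAf/+AAAAAAAAAAAAA//gAAAAAAAAAAAAA/+ADAAAAAAAAAAAB/4AHgAAAAAAAAAAB/4APgAAAAAAAAAAB/4APwAAAAAAAAAAD/wAPwAAAAAAAAAAD/AAPwAAAAHwAAAAD8AAH4AAAAHwAAAAD4AAD4AAAAAAAAAADAAABwAAAAAAAAAAAAAAAAAAAAAAAAAAwAAAAAAAAAAAAAABwAAAABgBgAAAYAAB4AAAADwBwAAA4GAD4AAAADwD8AAAQfAH4AAAAHwD//gcAfwP8AAAAfwD///8Af4f+AAAA/wD///4AH///AAAB/gD///gAD///AAAD+AD//8AAB///AAAH4AD/+AAfAf/+AAAHwAD/AAD/AP/4AAAPwAAcAAf/AP/4AAAPgBgAAP//gP/4AAAeABgAB///g//4AAAAABAAD/4PB//wAAAAAAAAH+AAD/+AAgAAAAAAPgAAH+QAD4AAAAAAeAAAP/AAD/AAAQAA8AAB//AAH/gAH4AP4AAH//gAP/wAPwA/wAAf///AB/wAfAB/gAA//z/wAP4A/AD/gAD//D/wAHwAcAD/Acf/8A/wADgAAAD+A+f/gAf4AAAAAAD+B+OAAAf4AAAAAAD/P+AAAAP4AAAAAAD//+AAAAD4AAAAAAD//+AAAAAP4AAAAADwB4AAAAAH8AAAAAAAAAAAAAAB8AAAAAAAAAAAAAAA8AAAAAAAABAAAAAAA/gAAAAAABAAAAAAB/wAAAAAAAAAAAAAB/4AAAAAAAAAAAAAD/+AAAAAAAAAAAAAH/4AggAAAAAAAAAAf/4B/wAAAAAAQAAA//4D/wAAAAAB8MAAPB+H/4AAAAAB+eAAAAP//4AAAAAD//nEAAH//4AAAAAD///gAAD//8AAAAAD///gAAA//8AAAAAH///gAAA//8AAAAAAH//gAAH//8AAAAAAD//wAAP//+AAAAAAB//wAAf/f+AAAAAAB/wAAA//AcAAAAAAA8AAAA//AA8AAAAAAAAAAA//AB8AABgAAAAAAAf8AB8AAHwAAAAAAAAYAD8AAP4AAAAAAAAAAD8AAP8AAAAAAAAAAD8AAf8AAAAAAAAAAD8AAf8AAAAAAAAAAD8AA/4AAAAAAAAAAB8AA/weAAAAAHAAAA8AA/A/AAAAAHAAAA8AAcA+AAAAADAAAAAAcAAcAAAAAAAAAAAA8AAAAAAAAAAAAAAH8AAAAAAAAAAAAAAP8AAAAAAAAAAAAAAf4AAAAAAAAAAAAAAfwAAAAAAAAAAAAAA/gAAAAAAAAAAAAAA/AAAAAAAAAAAAAAA/AAAAAAAAAAAeAAE+AAAAAAAAAAA8AAAcAAAAAAAAAAAAAAAAAAAGAAAAAAAAAAAAAAAEAAAAAAAAAAAAAAAAAAAAAAAAAAAAAAAAAAGAAAAAAAAAAAAAAAfgAAAAAAAAAAAAAA/wAAAAAAAAAAAAAB/wAAAAAAAAAAAAAB/gAAAAAAAAAAAAAAAAAAAAAAA="/>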